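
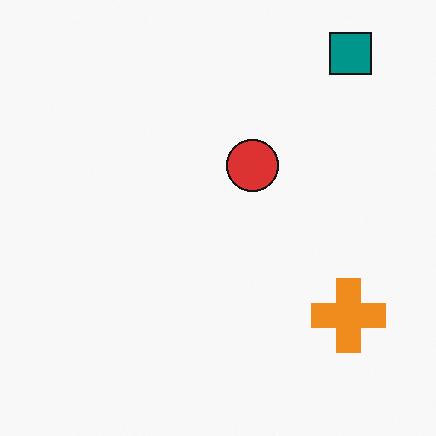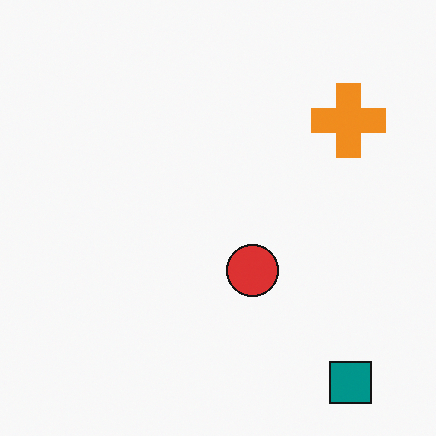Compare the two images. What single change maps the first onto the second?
The transformation is: flipped vertically (top ↔ bottom).

The teal square is in the top-right of the first image and the bottom-right of the second — shapes on opposite sides of the horizontal midline have swapped in a mirror flip.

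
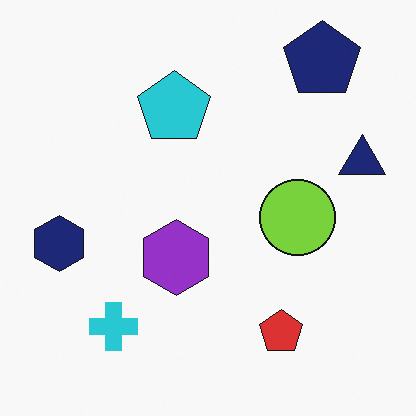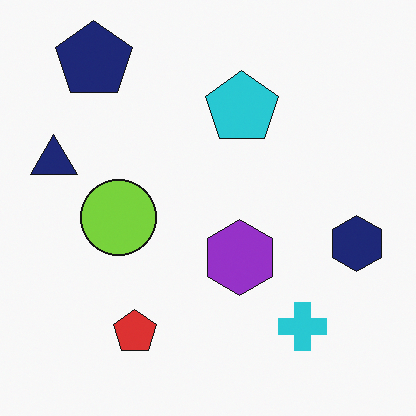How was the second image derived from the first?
The transformation is: flipped horizontally (left ↔ right).

The navy triangle is in the right of the first image and the left of the second — shapes on opposite sides of the vertical midline have swapped in a mirror flip.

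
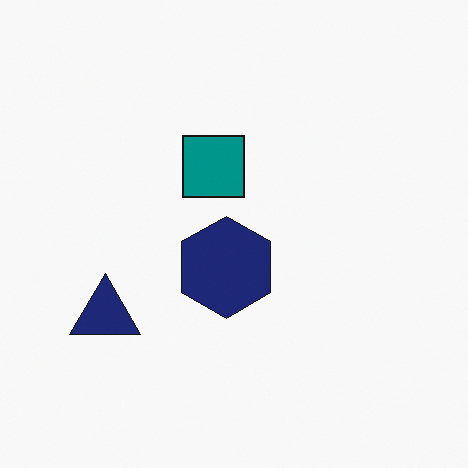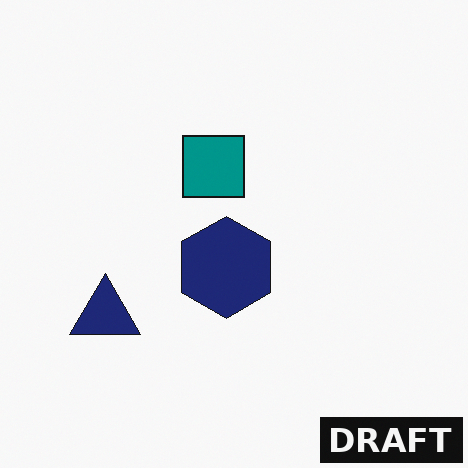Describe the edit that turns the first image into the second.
The image was watermarked with the text "DRAFT" in the lower-right corner.

A dark label reading "DRAFT" appears in the lower-right corner.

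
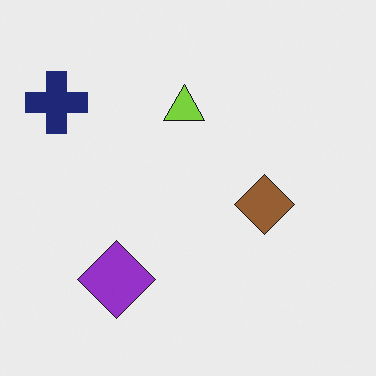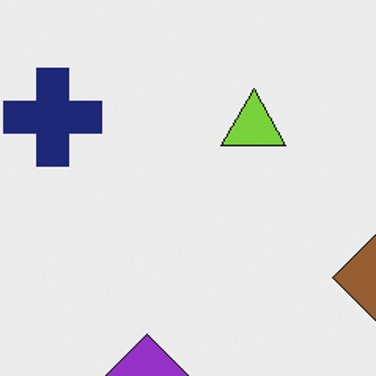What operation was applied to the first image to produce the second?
It was cropped slightly and scaled back up.

The visible shapes are larger and the field of view is narrower; shapes near the original edges may be partly or wholly outside the frame — a crop-and-rescale.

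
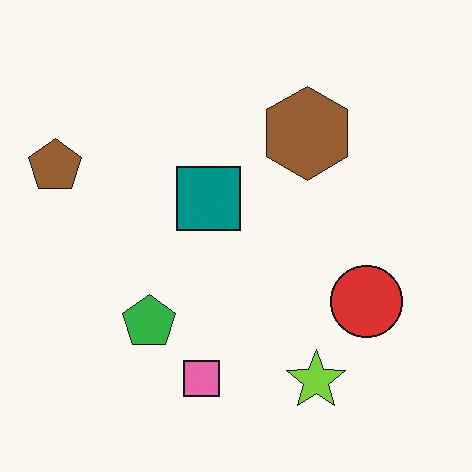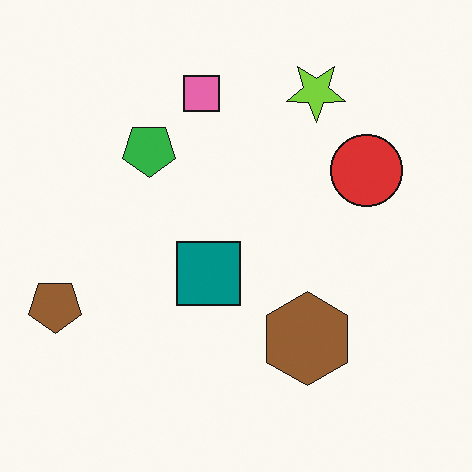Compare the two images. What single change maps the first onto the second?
It was flipped vertically (top ↔ bottom).

The lime star is in the bottom-right of the first image and the top-right of the second — shapes on opposite sides of the horizontal midline have swapped in a mirror flip.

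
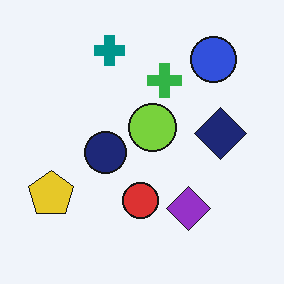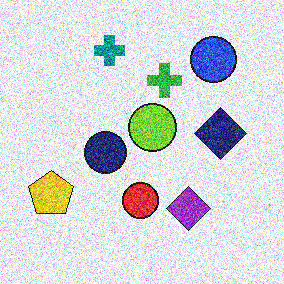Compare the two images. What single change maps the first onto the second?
Degraded with a thick layer of grain.

Random speckle covers the whole image, including the flat background.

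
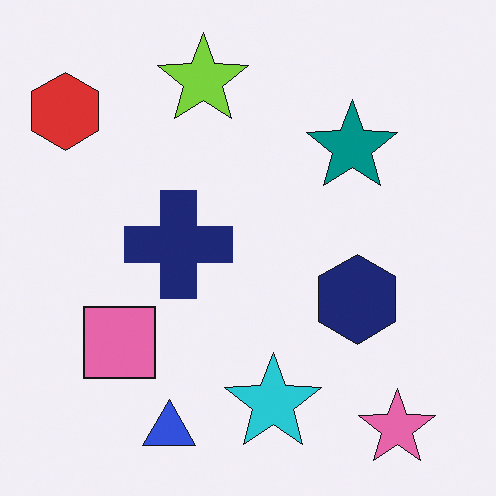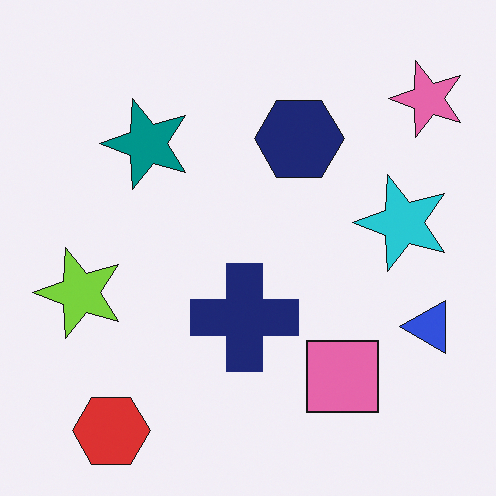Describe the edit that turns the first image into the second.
The image was rotated 90° counter-clockwise.

The pink star sits in the bottom-right of the first image and the top-right of the second — consistent with a whole-image 90° counter-clockwise rotation.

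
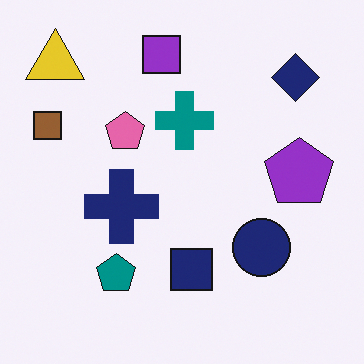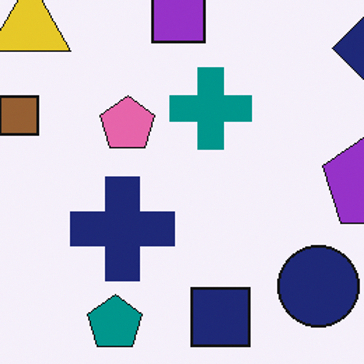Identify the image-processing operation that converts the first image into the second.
The transformation is: cropped to a modestly smaller region and rescaled.

The visible shapes are larger and the field of view is narrower; shapes near the original edges may be partly or wholly outside the frame — a crop-and-rescale.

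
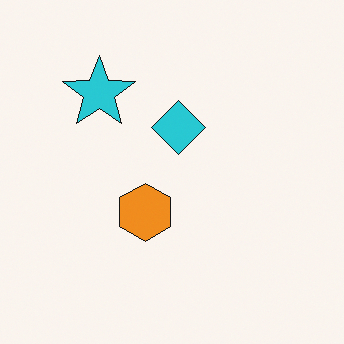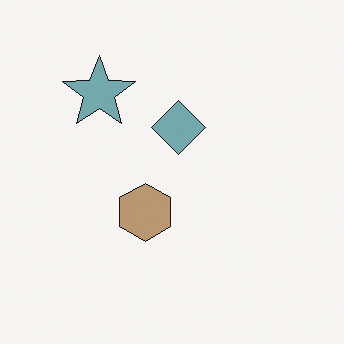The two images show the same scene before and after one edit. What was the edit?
The image was made much more muted (saturation change).

All colors are more muted and greyish — a global saturation change.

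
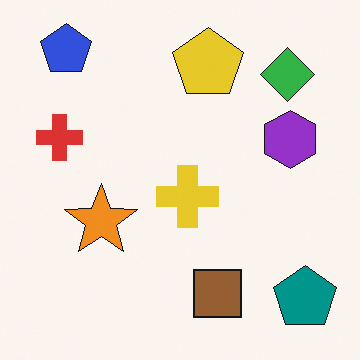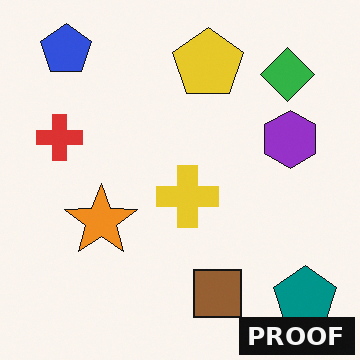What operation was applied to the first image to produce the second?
This is the original image watermarked with the text "PROOF" in the lower-right corner.

A dark label reading "PROOF" appears in the lower-right corner.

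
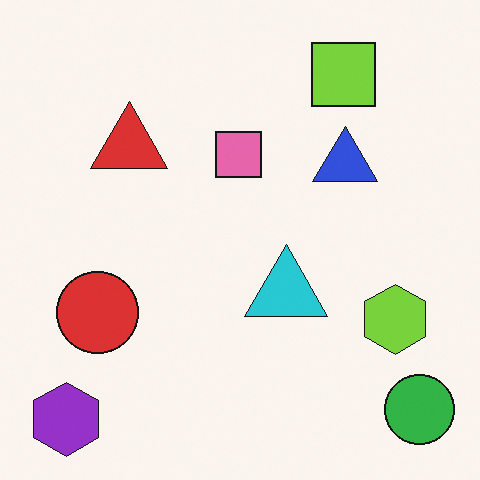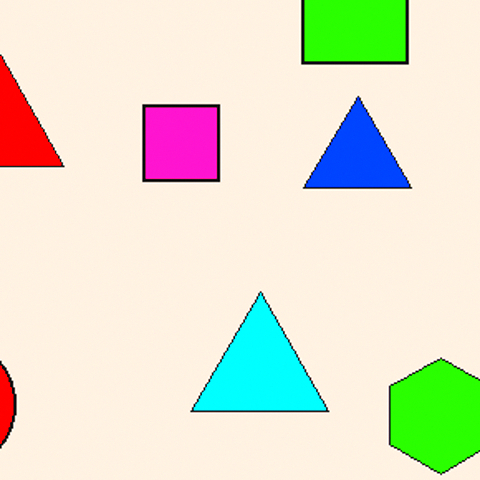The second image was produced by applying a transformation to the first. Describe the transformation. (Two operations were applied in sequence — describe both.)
The transformation is: cropped to a noticeably smaller region and rescaled, then heavily oversaturated.

The visible shapes are larger and the field of view is narrower; shapes near the original edges may be partly or wholly outside the frame — a crop-and-rescale. All colors are more vivid — a global saturation change.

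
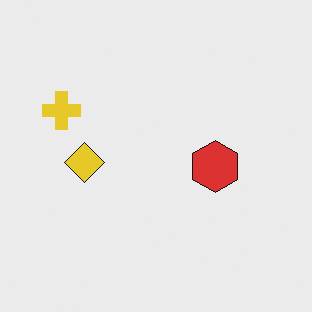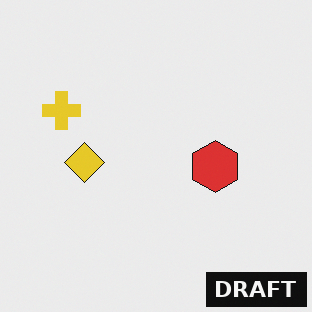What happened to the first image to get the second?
This is the original image watermarked with the text "DRAFT" in the lower-right corner.

A dark label reading "DRAFT" appears in the lower-right corner.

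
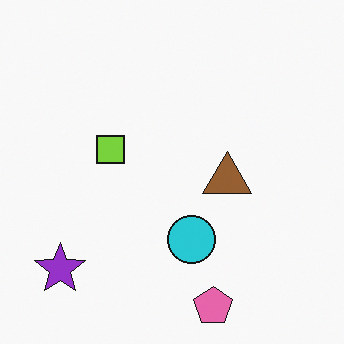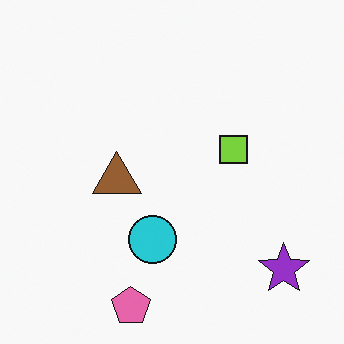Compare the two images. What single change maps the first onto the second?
Flipped horizontally (left ↔ right).

The purple star is in the bottom-left of the first image and the bottom-right of the second — shapes on opposite sides of the vertical midline have swapped in a mirror flip.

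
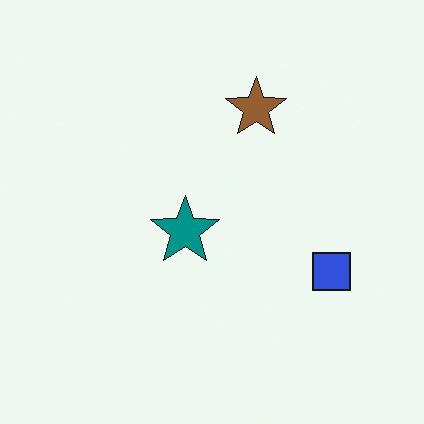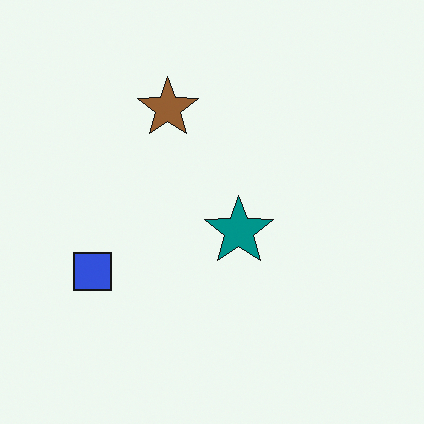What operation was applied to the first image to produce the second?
Flipped horizontally (left ↔ right).

The blue square is in the right of the first image and the left of the second — shapes on opposite sides of the vertical midline have swapped in a mirror flip.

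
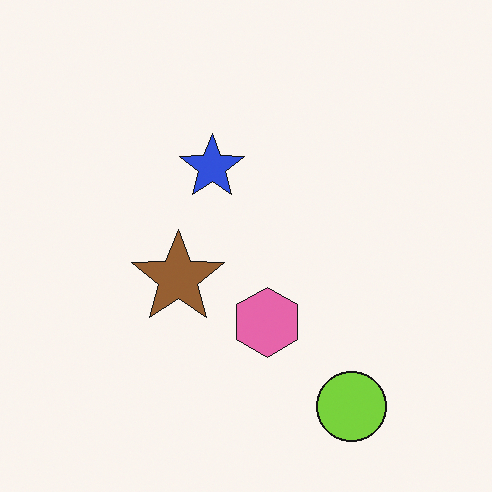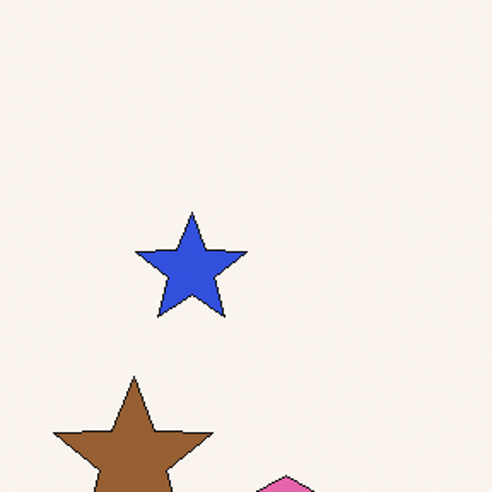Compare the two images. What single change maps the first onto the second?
The image was cropped to a noticeably smaller region and rescaled.

The visible shapes are larger and the field of view is narrower; shapes near the original edges may be partly or wholly outside the frame — a crop-and-rescale.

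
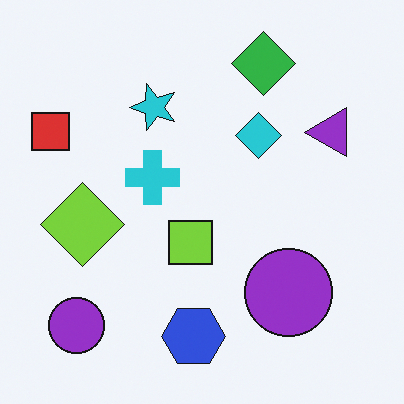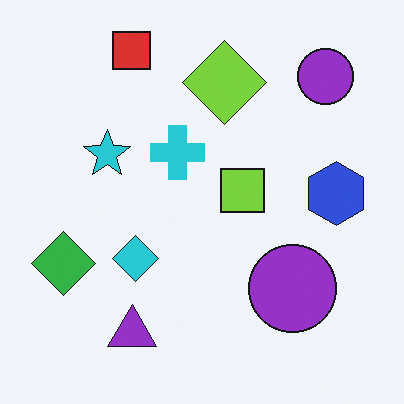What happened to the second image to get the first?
Transposed (reflected across the top-left ↔ bottom-right diagonal).

Shapes have swapped their row and column positions — what was in the top-right is now in the bottom-left — a diagonal reflection.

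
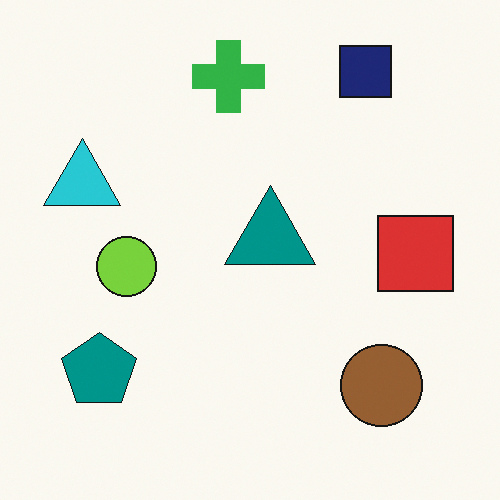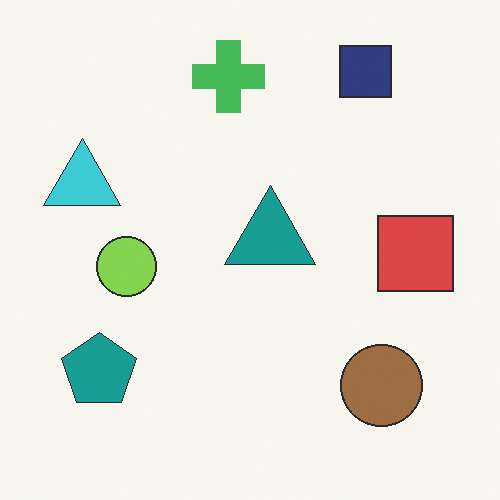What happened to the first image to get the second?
The transformation is: given slightly reduced contrast.

Tones are pushed toward mid-grey across the whole image — a global contrast change.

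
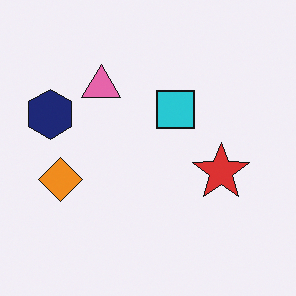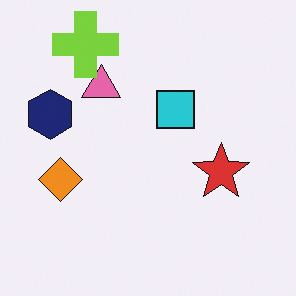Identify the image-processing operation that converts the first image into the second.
This is the original image overlaid with an additional lime cross.

A lime cross appears in the second image that is absent from the first.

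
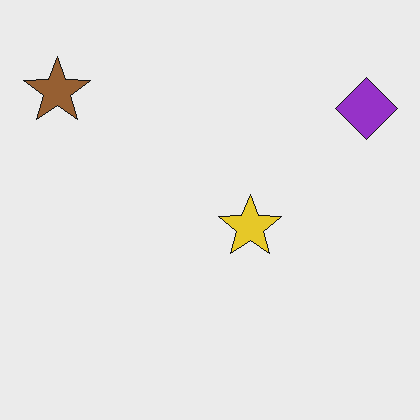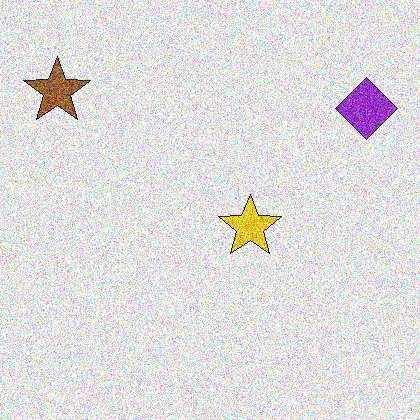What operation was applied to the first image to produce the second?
The image was degraded with heavy additive noise.

Random speckle covers the whole image, including the flat background.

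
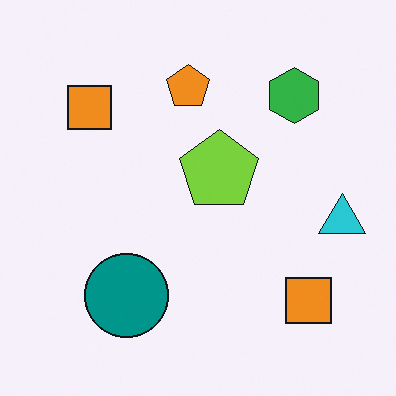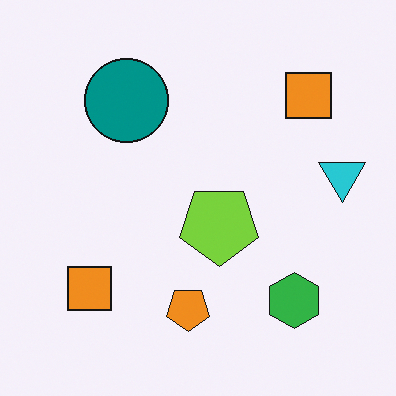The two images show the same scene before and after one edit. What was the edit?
This is the original image flipped vertically (top ↔ bottom).

The orange pentagon is in the top of the first image and the bottom of the second — shapes on opposite sides of the horizontal midline have swapped in a mirror flip.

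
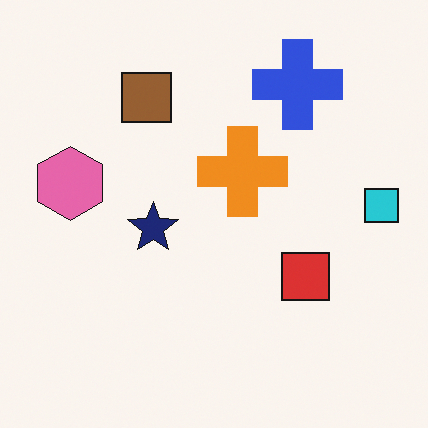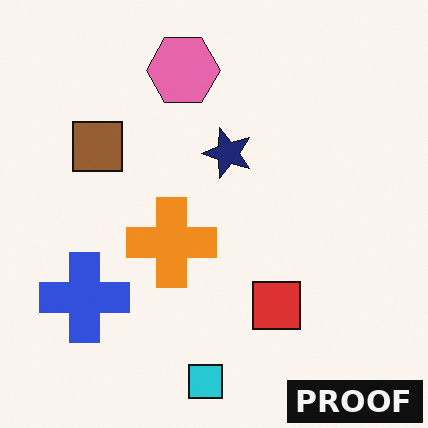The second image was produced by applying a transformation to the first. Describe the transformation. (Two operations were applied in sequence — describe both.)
The transformation is: transposed (reflected across the top-left ↔ bottom-right diagonal), then watermarked with the text "PROOF" in the lower-right corner.

Shapes have swapped their row and column positions — what was in the top-right is now in the bottom-left — a diagonal reflection. A dark label reading "PROOF" appears in the lower-right corner.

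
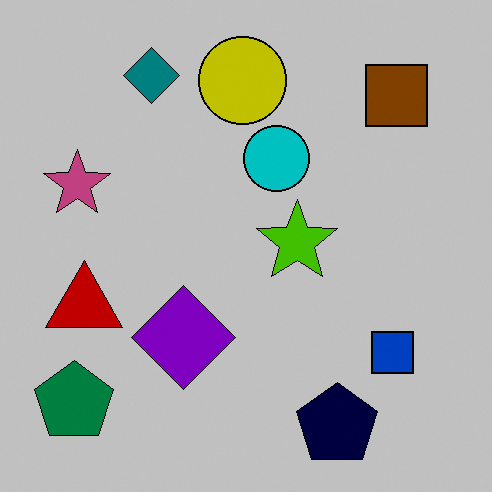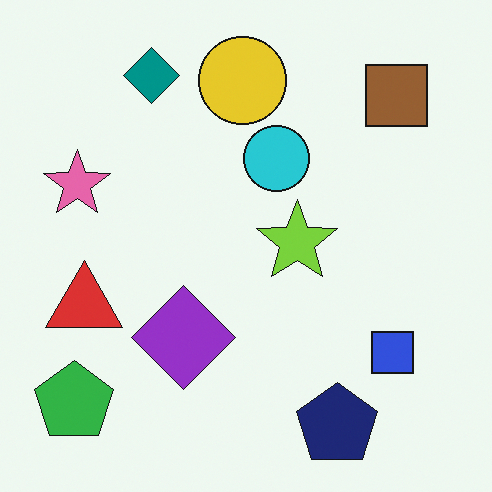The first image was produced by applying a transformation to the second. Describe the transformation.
The transformation is: aggressively posterized.

Each flat color has snapped to a coarser quantized level — most visibly, the near-white background has dropped to a flat grey.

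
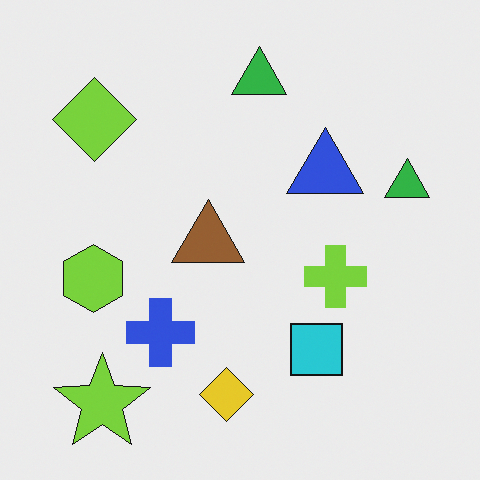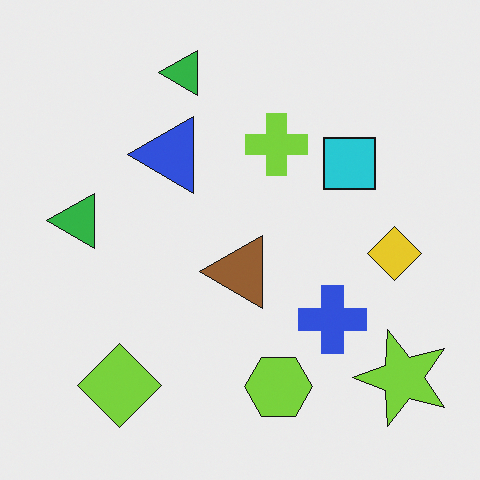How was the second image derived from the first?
This is the original image rotated 90° counter-clockwise.

The lime star sits in the bottom-left of the first image and the bottom-right of the second — consistent with a whole-image 90° counter-clockwise rotation.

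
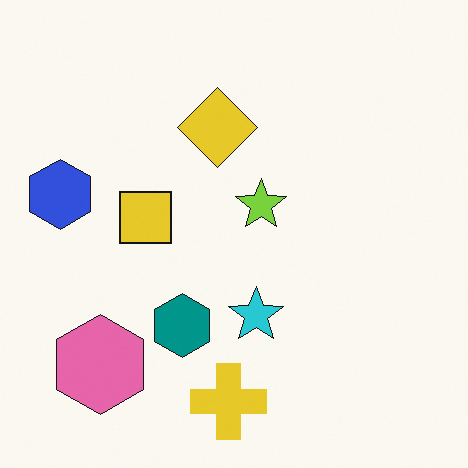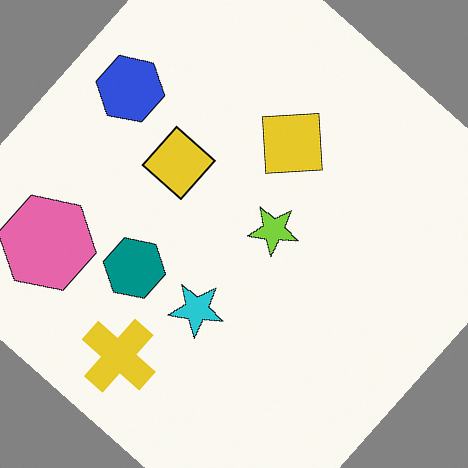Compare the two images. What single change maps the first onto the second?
This is the original image rotated clockwise by a large amount — several tens of degrees.

Every shape is tilted by the same angle and the image corners show triangular fill wedges — a whole-image rotation by a non-right angle.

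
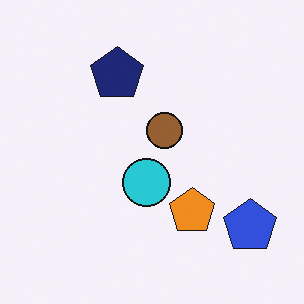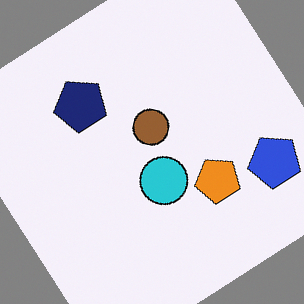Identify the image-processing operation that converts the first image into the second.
The image was rotated counter-clockwise by a large amount — several tens of degrees.

Every shape is tilted by the same angle and the image corners show triangular fill wedges — a whole-image rotation by a non-right angle.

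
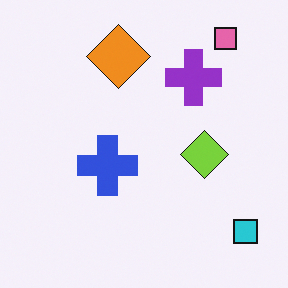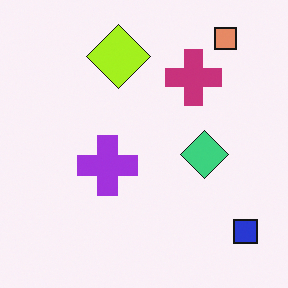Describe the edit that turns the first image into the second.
Hue-shifted by a small amount.

Every shape's color has rotated by the same amount around the hue wheel — a uniform hue shift.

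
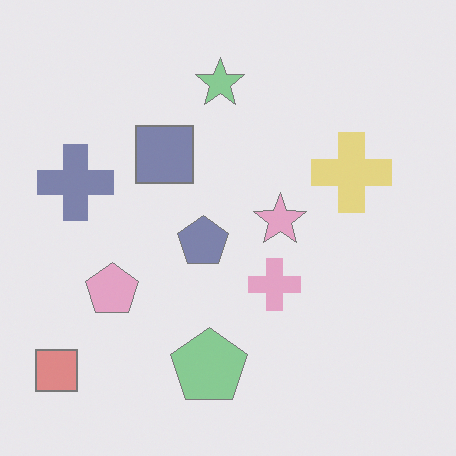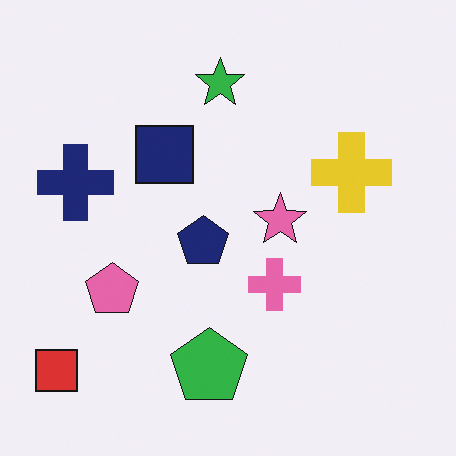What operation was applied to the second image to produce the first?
The transformation is: given much lower contrast.

Tones are pushed toward mid-grey across the whole image — a global contrast change.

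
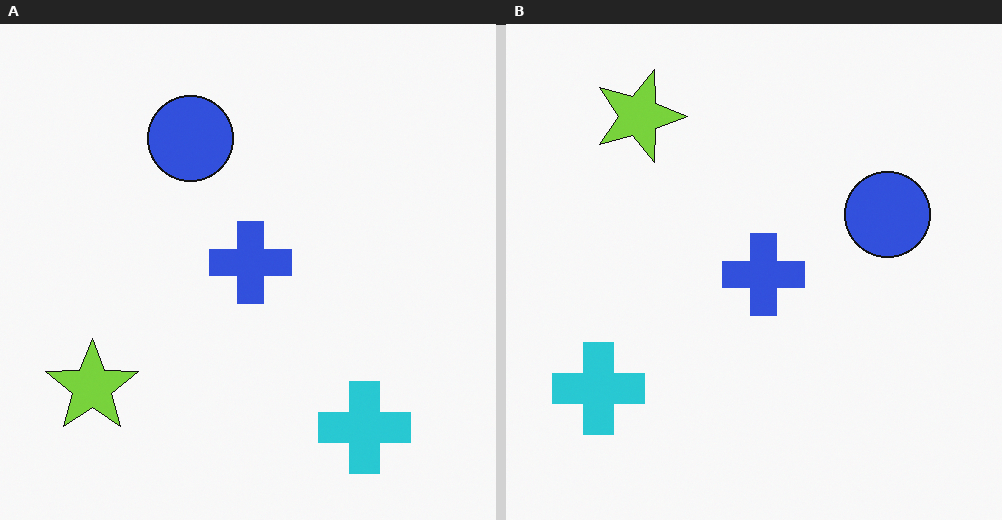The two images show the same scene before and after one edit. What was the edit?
The image was rotated 90° clockwise.

The lime star sits in the bottom-left of the left (A) image and the top-left of the right (B) — consistent with a whole-image 90° clockwise rotation.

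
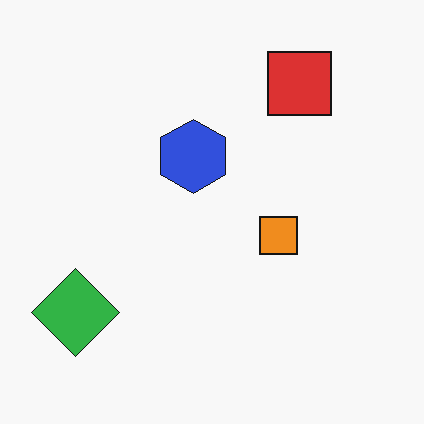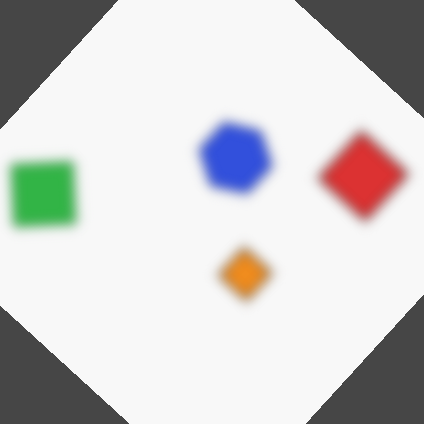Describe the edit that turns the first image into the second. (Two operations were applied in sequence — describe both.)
The second image is the first strongly gaussian-blurred, then rotated clockwise by a large amount — several tens of degrees.

Shape edges and outlines are uniformly softened across the whole image. Every shape is tilted by the same angle and the image corners show triangular fill wedges — a whole-image rotation by a non-right angle.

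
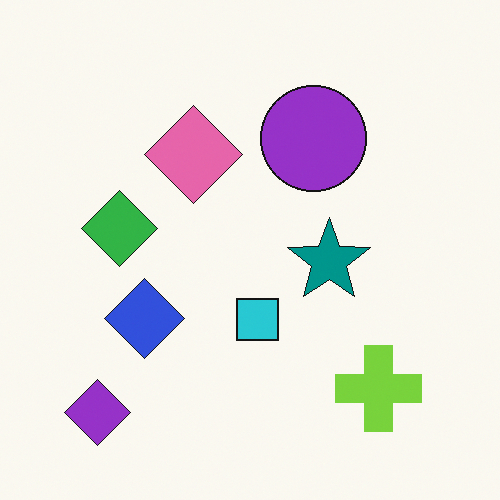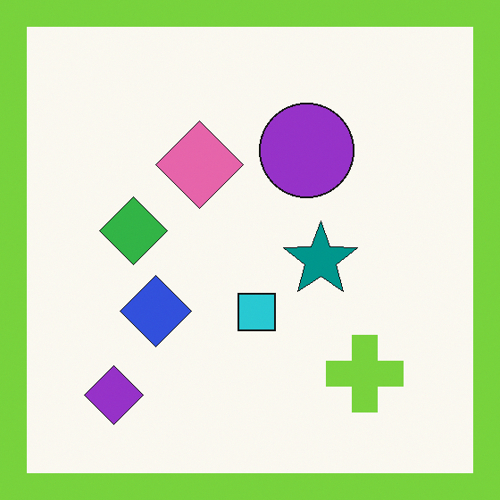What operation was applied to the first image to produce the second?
Framed with a lime border.

A solid lime frame runs around the edge of the second image, with the content slightly shrunk inside it.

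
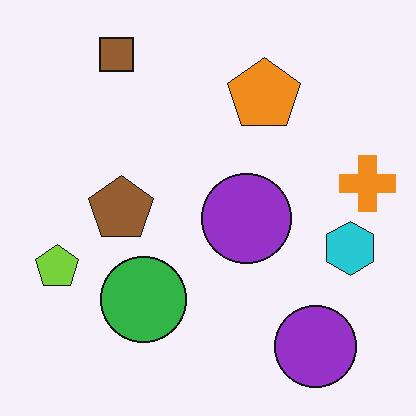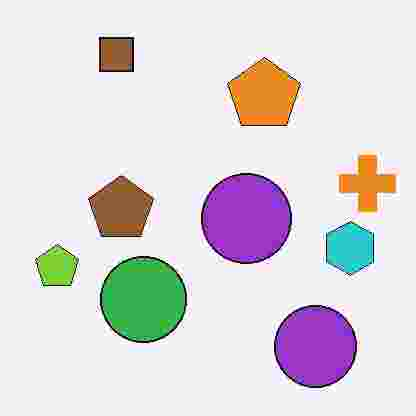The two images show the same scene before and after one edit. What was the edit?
This is the original image degraded with heavy JPEG compression.

Blocky 8×8 compression artifacts appear around shape edges and the flat background shows ringing — characteristic JPEG degradation.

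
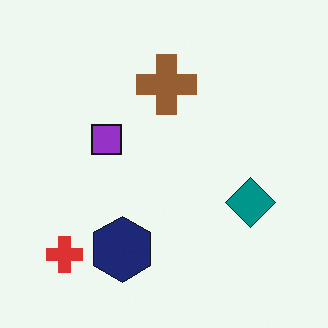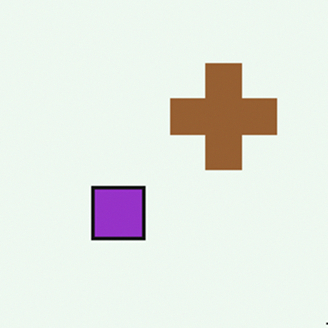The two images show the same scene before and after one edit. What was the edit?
It was cropped tightly and scaled back up.

The visible shapes are larger and the field of view is narrower; shapes near the original edges may be partly or wholly outside the frame — a crop-and-rescale.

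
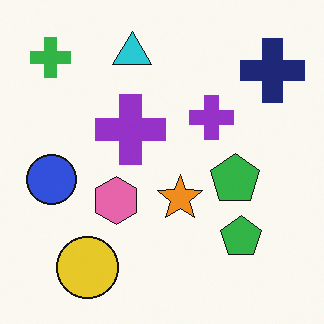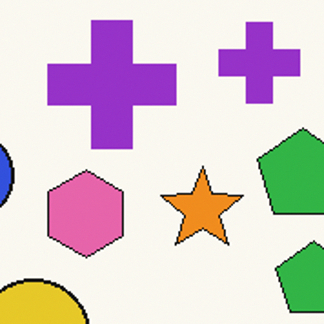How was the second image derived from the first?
The transformation is: cropped tightly and scaled back up.

The visible shapes are larger and the field of view is narrower; shapes near the original edges may be partly or wholly outside the frame — a crop-and-rescale.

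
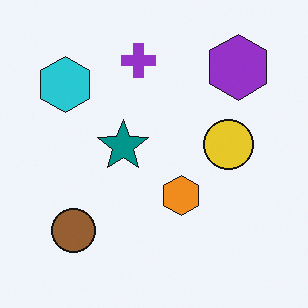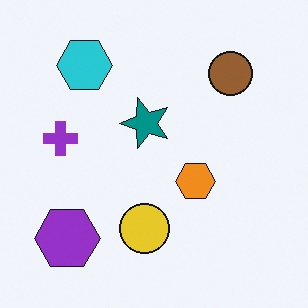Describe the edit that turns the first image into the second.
The transformation is: transposed (reflected across the top-left ↔ bottom-right diagonal).

Shapes have swapped their row and column positions — what was in the top-right is now in the bottom-left — a diagonal reflection.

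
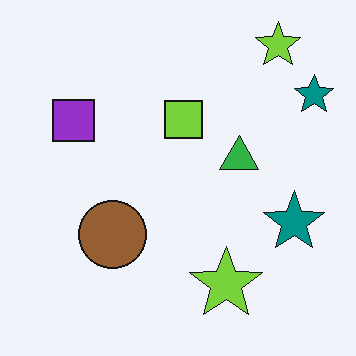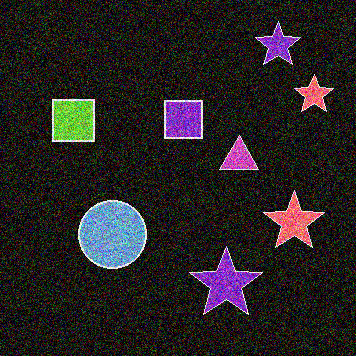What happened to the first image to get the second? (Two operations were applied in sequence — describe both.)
This is the original image color-inverted (negative), then degraded with heavy additive noise.

The light background has become dark and every shape's color is its complement — a photographic negative. Random speckle covers the whole image, including the flat background.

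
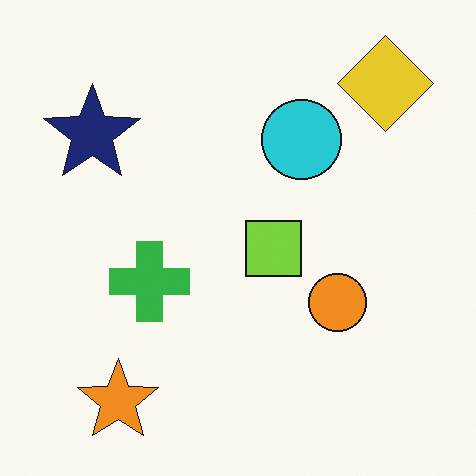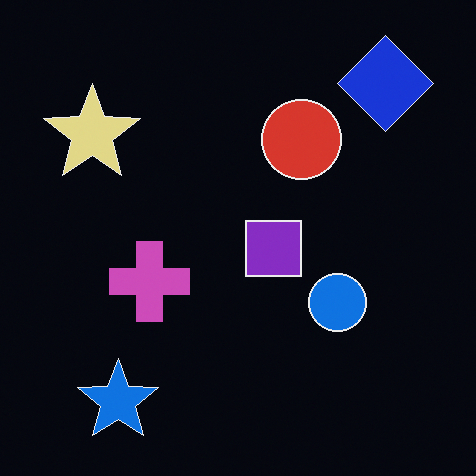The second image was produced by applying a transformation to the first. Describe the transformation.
This is the original image color-inverted (negative).

The light background has become dark and every shape's color is its complement — a photographic negative.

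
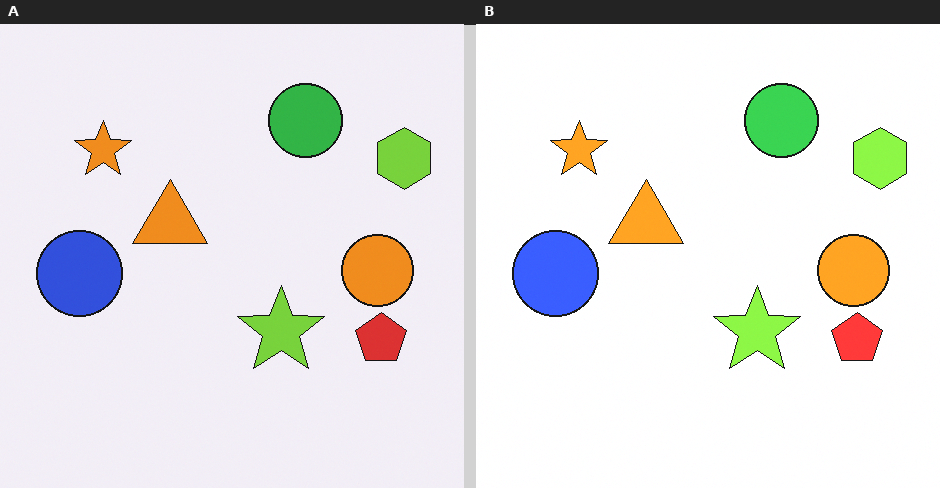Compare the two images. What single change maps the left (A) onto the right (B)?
The right (B) image is the left (A) brightened a little.

Every pixel — background and shapes alike — is uniformly brightened.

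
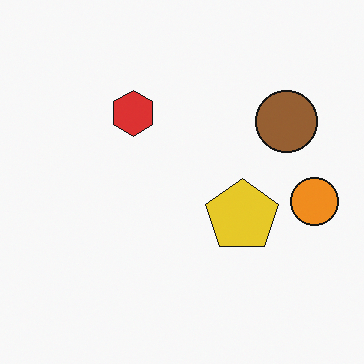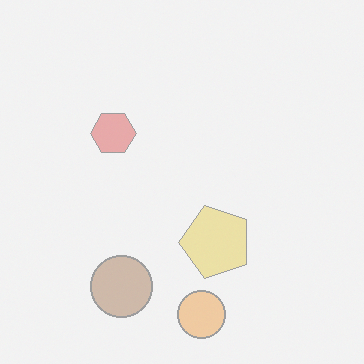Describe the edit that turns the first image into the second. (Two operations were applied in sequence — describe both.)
The image was transposed (reflected across the top-left ↔ bottom-right diagonal), then given much lower contrast.

Shapes have swapped their row and column positions — what was in the top-right is now in the bottom-left — a diagonal reflection. Tones are pushed toward mid-grey across the whole image — a global contrast change.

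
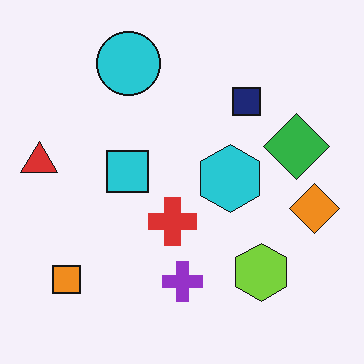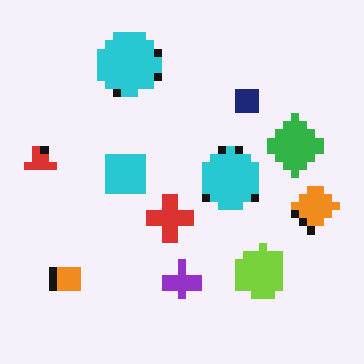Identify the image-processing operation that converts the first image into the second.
The second image is the first pixelated into visible square blocks.

Shapes are reduced to large square blocks; fine edges and outlines are lost — a downscale-then-upscale (mosaic) effect.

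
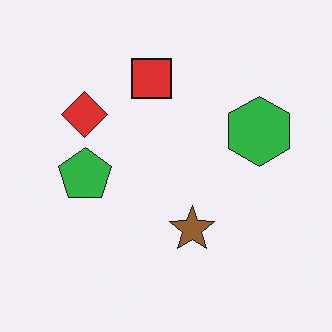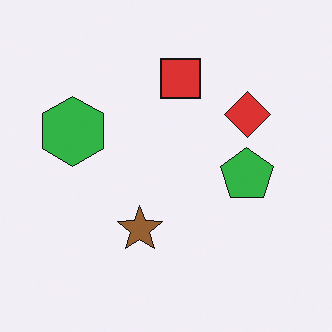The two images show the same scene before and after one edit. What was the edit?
The transformation is: flipped horizontally (left ↔ right).

The green hexagon is in the right of the first image and the left of the second — shapes on opposite sides of the vertical midline have swapped in a mirror flip.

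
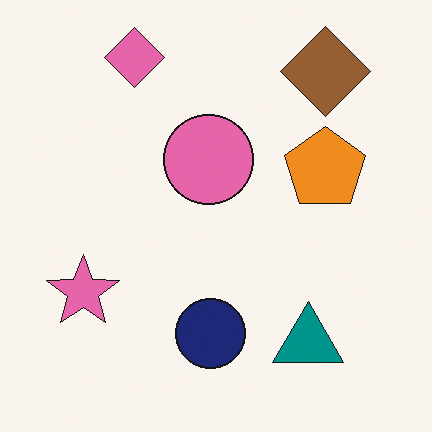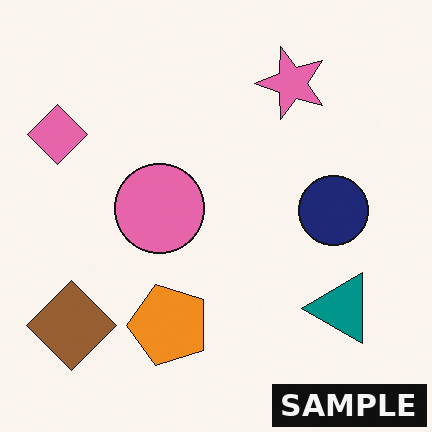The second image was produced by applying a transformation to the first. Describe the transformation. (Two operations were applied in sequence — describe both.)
This is the original image transposed (reflected across the top-left ↔ bottom-right diagonal), then watermarked with the text "SAMPLE" in the lower-right corner.

Shapes have swapped their row and column positions — what was in the top-right is now in the bottom-left — a diagonal reflection. A dark label reading "SAMPLE" appears in the lower-right corner.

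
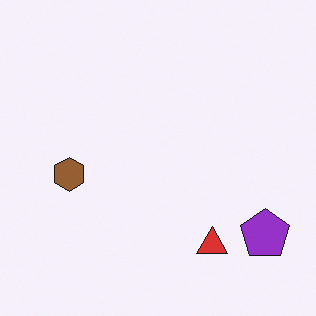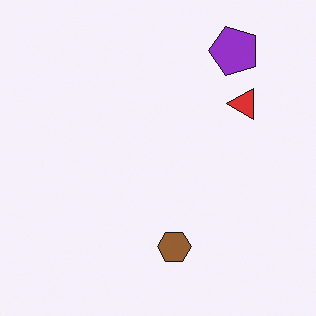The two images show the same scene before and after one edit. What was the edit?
The transformation is: rotated 90° counter-clockwise.

The purple pentagon sits in the bottom-right of the first image and the top-right of the second — consistent with a whole-image 90° counter-clockwise rotation.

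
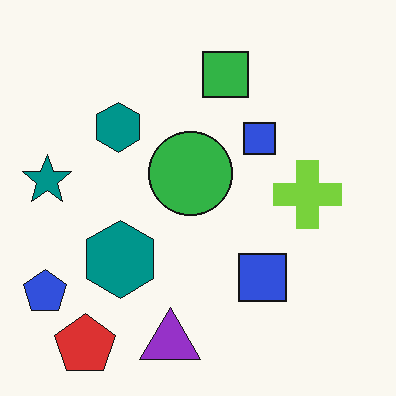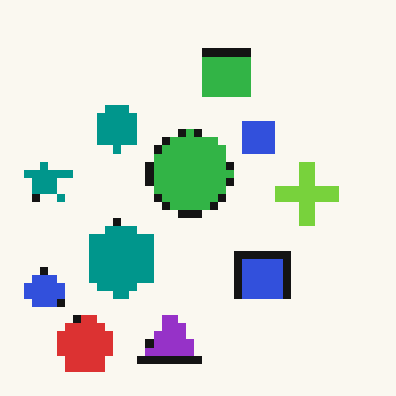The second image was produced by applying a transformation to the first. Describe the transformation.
This is the original image pixelated into visible square blocks.

Shapes are reduced to large square blocks; fine edges and outlines are lost — a downscale-then-upscale (mosaic) effect.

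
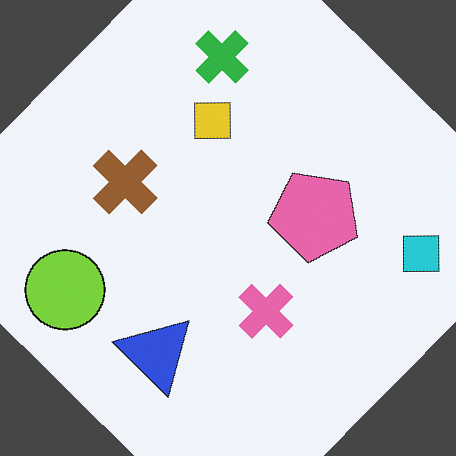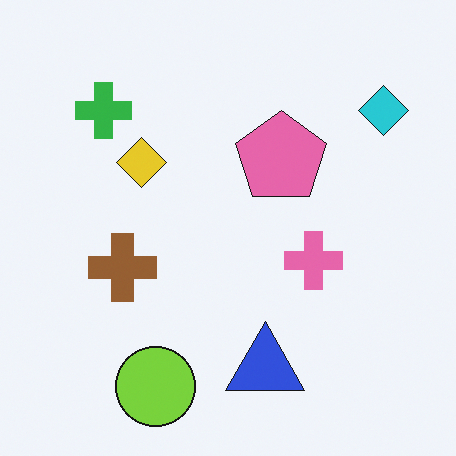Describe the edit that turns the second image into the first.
This is the original image rotated clockwise by a large amount — several tens of degrees.

Every shape is tilted by the same angle and the image corners show triangular fill wedges — a whole-image rotation by a non-right angle.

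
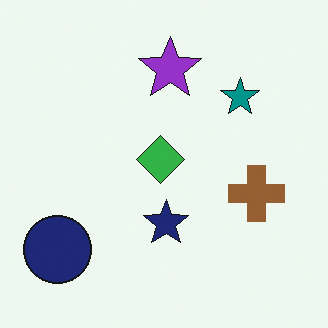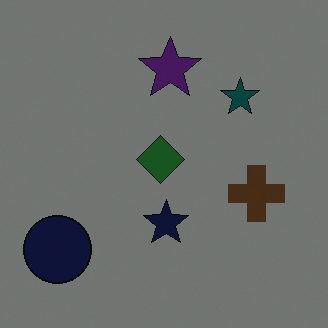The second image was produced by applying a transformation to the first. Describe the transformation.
It was noticeably darkened.

Every pixel — background and shapes alike — is uniformly darkened.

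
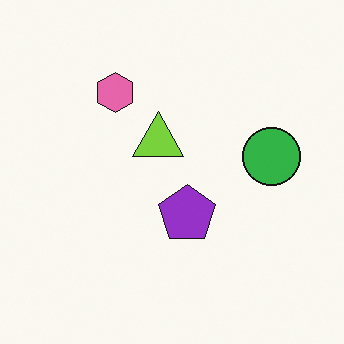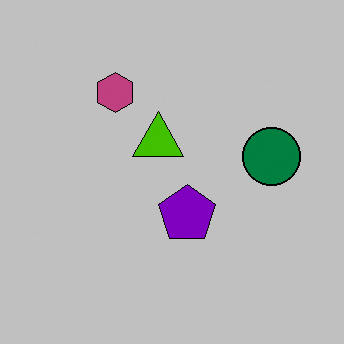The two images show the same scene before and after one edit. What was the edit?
Aggressively posterized.

Each flat color has snapped to a coarser quantized level — most visibly, the near-white background has dropped to a flat grey.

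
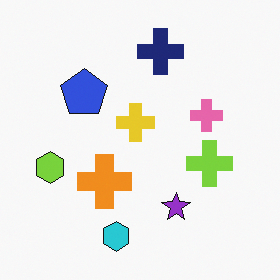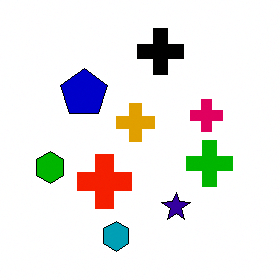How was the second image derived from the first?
The transformation is: boosted in contrast.

Tones are pushed away from mid-grey across the whole image — a global contrast change.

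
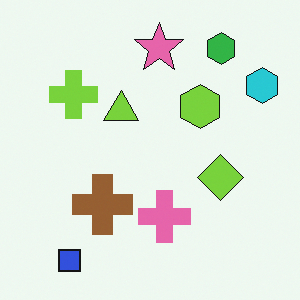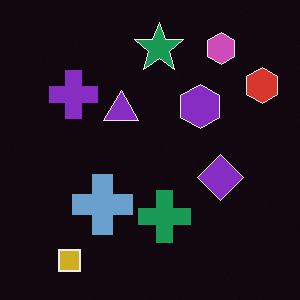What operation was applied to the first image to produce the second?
The second image is the first color-inverted (negative).

The light background has become dark and every shape's color is its complement — a photographic negative.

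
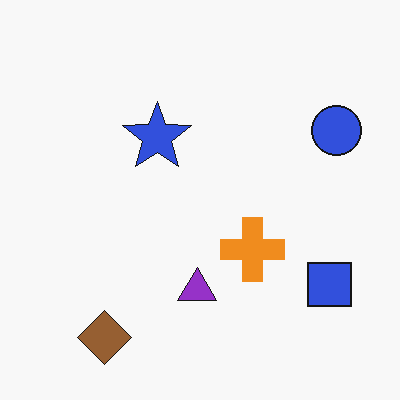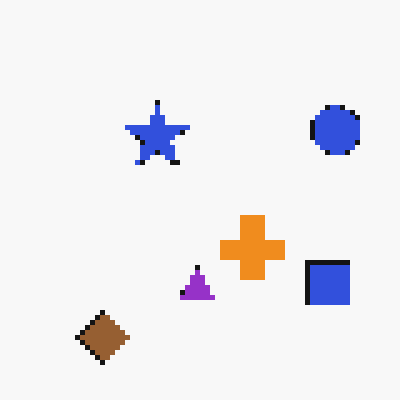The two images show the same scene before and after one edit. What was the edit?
The image was lightly pixelated (a mild mosaic effect).

Shapes are reduced to large square blocks; fine edges and outlines are lost — a downscale-then-upscale (mosaic) effect.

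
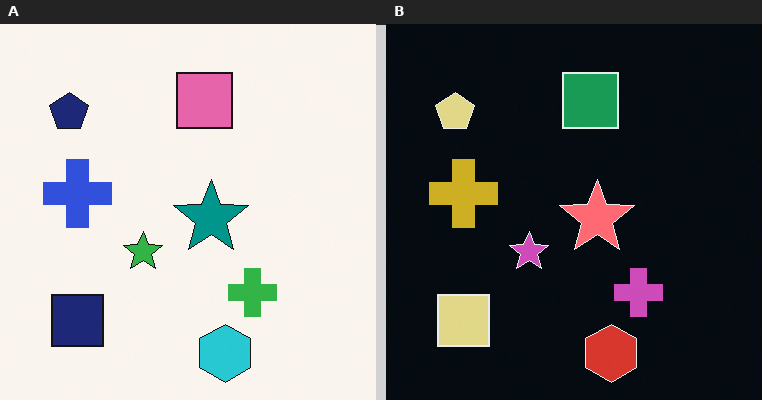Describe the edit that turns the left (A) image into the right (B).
The right (B) image is the left (A) color-inverted (negative).

The light background has become dark and every shape's color is its complement — a photographic negative.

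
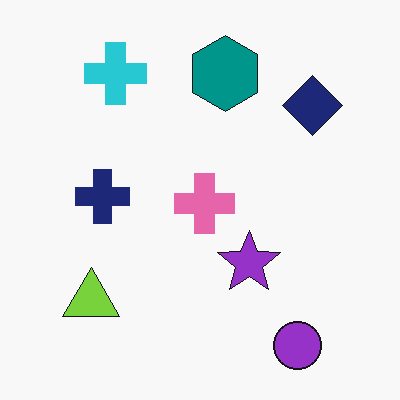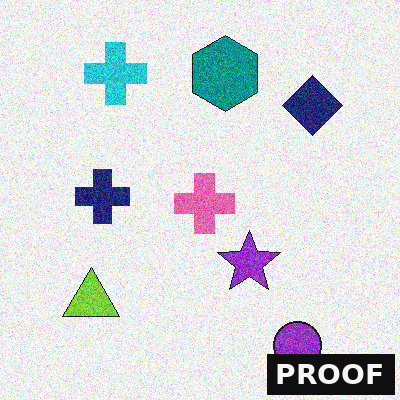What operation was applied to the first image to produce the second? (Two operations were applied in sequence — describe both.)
This is the original image degraded with visible gaussian noise, then watermarked with the text "PROOF" in the lower-right corner.

Random speckle covers the whole image, including the flat background. A dark label reading "PROOF" appears in the lower-right corner.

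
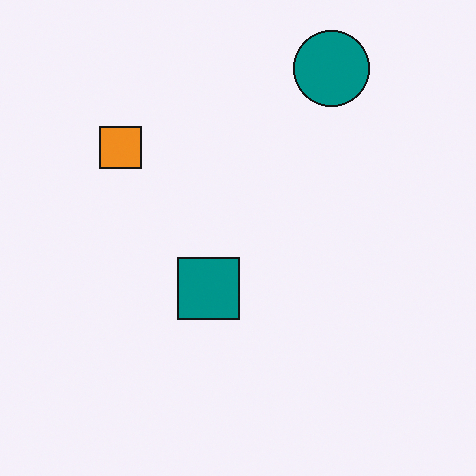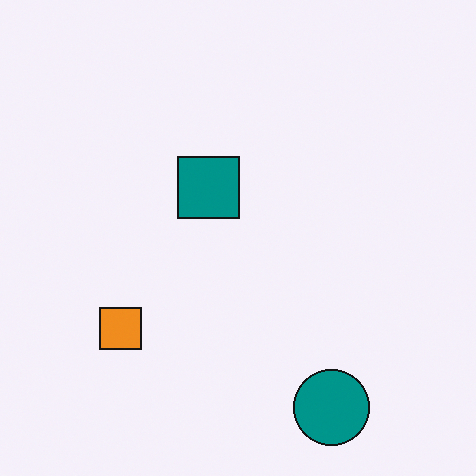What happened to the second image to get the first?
It was flipped vertically (top ↔ bottom).

The teal circle is in the bottom-right of the second image and the top-right of the first — shapes on opposite sides of the horizontal midline have swapped in a mirror flip.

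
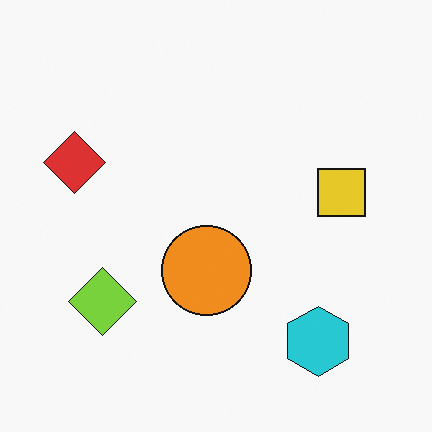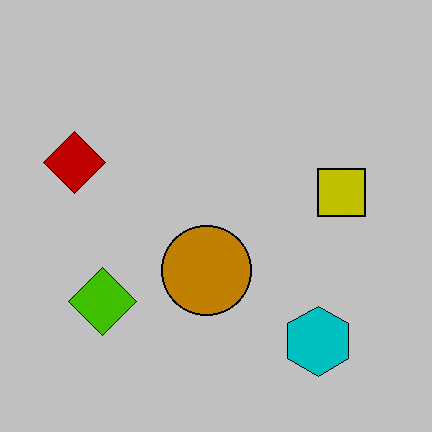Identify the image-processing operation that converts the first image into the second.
The transformation is: heavily posterized to just a handful of flat colors.

Each flat color has snapped to a coarser quantized level — most visibly, the near-white background has dropped to a flat grey.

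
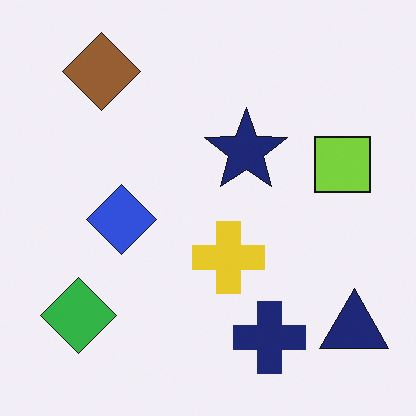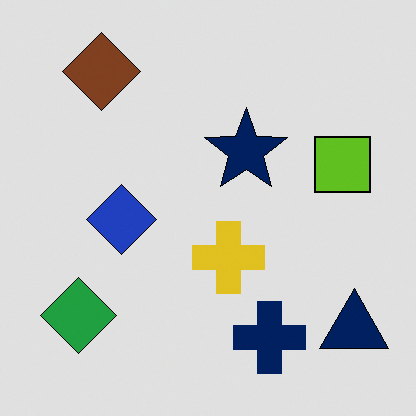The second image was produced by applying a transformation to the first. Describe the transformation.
The transformation is: moderately posterized.

Each flat color has snapped to a coarser quantized level — most visibly, the near-white background has dropped to a flat grey.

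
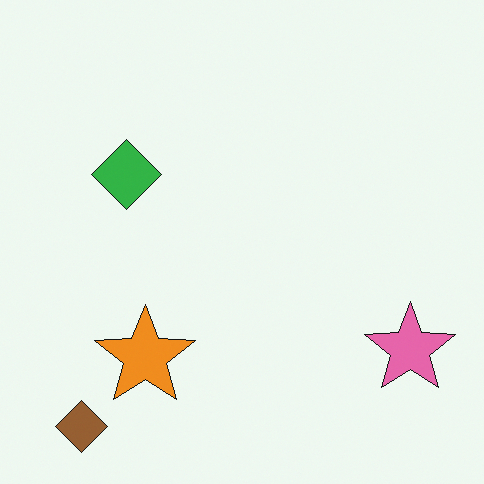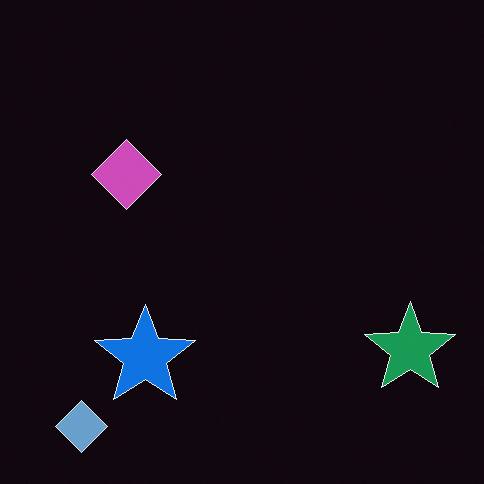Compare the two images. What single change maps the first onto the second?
This is the original image color-inverted (negative).

The light background has become dark and every shape's color is its complement — a photographic negative.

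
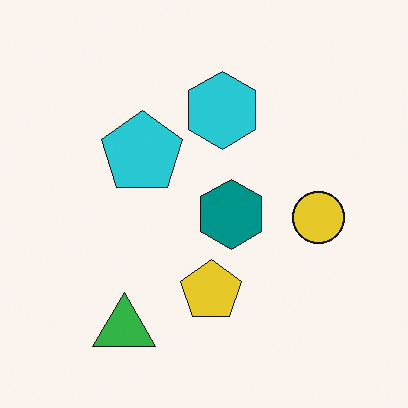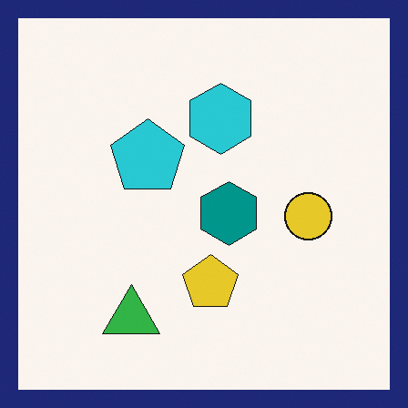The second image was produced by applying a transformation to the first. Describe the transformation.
The transformation is: framed with a navy border.

A solid navy frame runs around the edge of the second image, with the content slightly shrunk inside it.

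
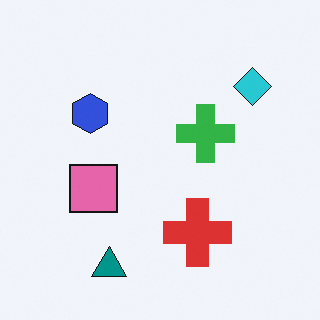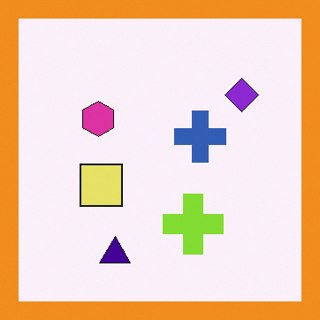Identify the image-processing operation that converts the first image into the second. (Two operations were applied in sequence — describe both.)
The second image is the first hue-shifted by a moderate amount, then framed with a orange border.

Every shape's color has rotated by the same amount around the hue wheel — a uniform hue shift. A solid orange frame runs around the edge of the second image, with the content slightly shrunk inside it.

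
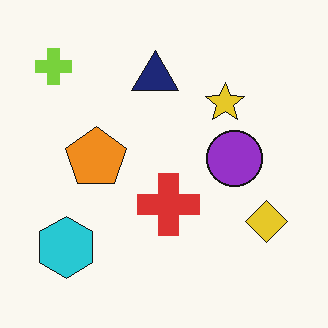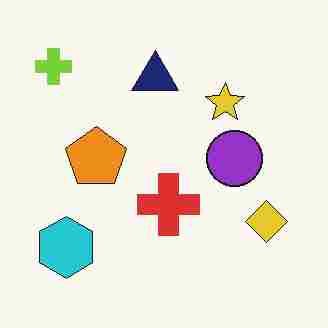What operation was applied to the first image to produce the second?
It was degraded with heavy JPEG compression.

Blocky 8×8 compression artifacts appear around shape edges and the flat background shows ringing — characteristic JPEG degradation.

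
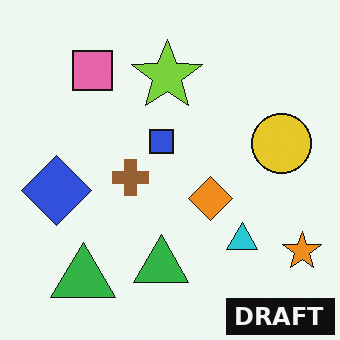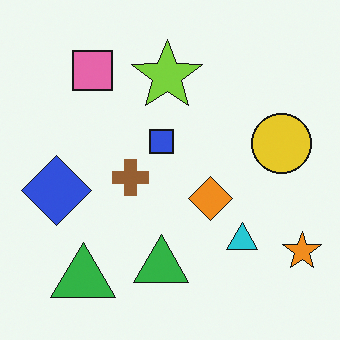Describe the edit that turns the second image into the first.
It was watermarked with the text "DRAFT" in the lower-right corner.

A dark label reading "DRAFT" appears in the lower-right corner.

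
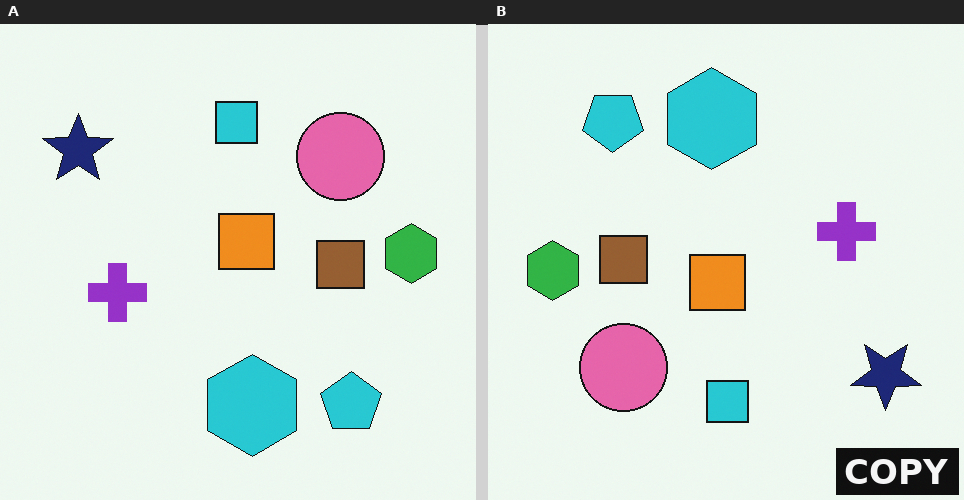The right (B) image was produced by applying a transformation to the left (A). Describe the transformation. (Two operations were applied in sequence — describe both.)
The transformation is: rotated 180°, then watermarked with the text "COPY" in the lower-right corner.

The navy star sits in the top-left of the left (A) image and the bottom-right of the right (B) — consistent with a whole-image 180° rotation. A dark label reading "COPY" appears in the lower-right corner.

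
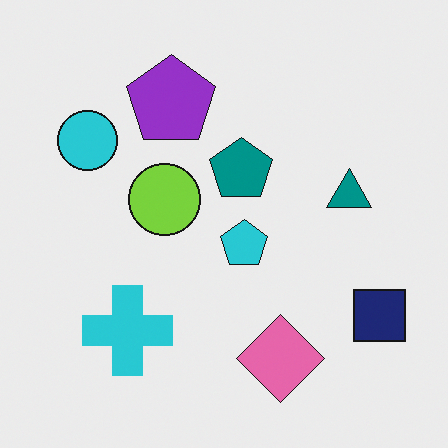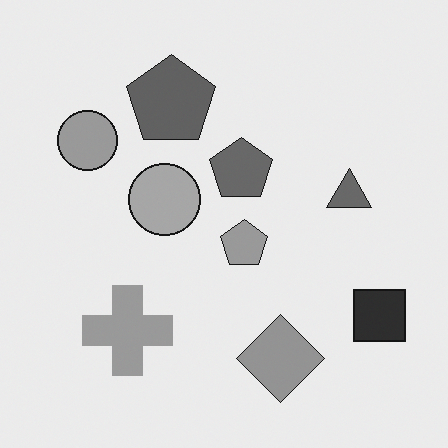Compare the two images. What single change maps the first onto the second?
This is the original image converted to grayscale.

All color is removed — every shape is now a shade of grey.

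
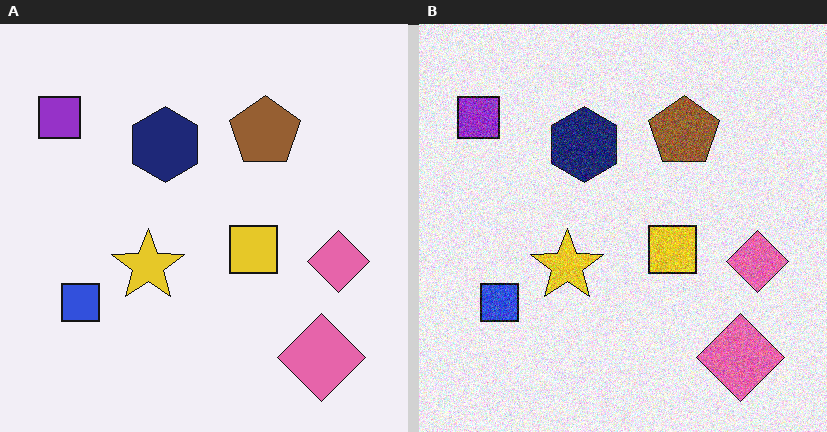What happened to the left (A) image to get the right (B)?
The image was degraded with visible gaussian noise.

Random speckle covers the whole image, including the flat background.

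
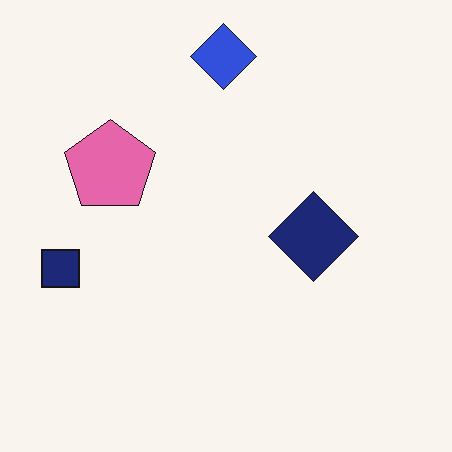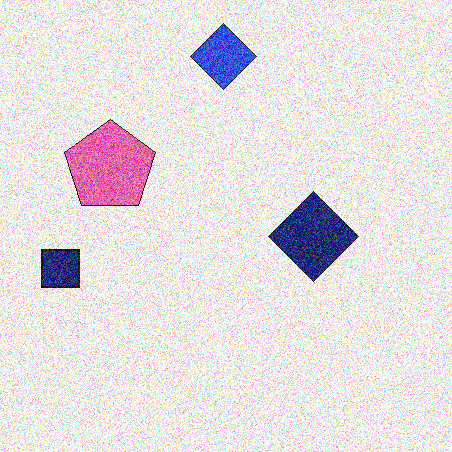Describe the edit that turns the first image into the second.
The image was degraded with strong gaussian noise.

Random speckle covers the whole image, including the flat background.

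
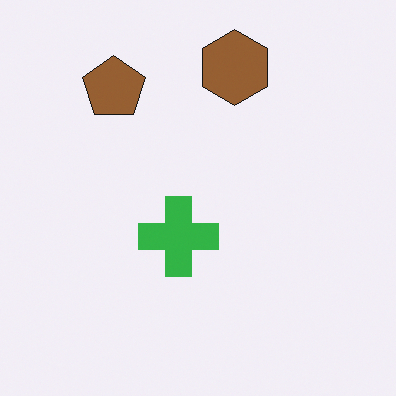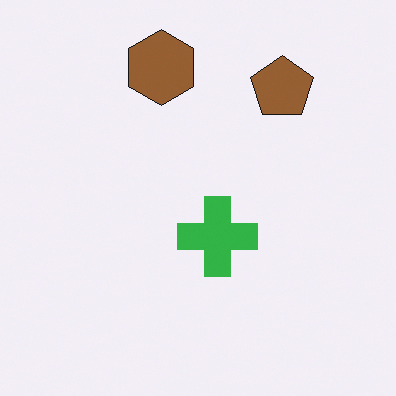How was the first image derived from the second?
The first image is the second flipped horizontally (left ↔ right).

The brown pentagon is in the top-right of the second image and the top-left of the first — shapes on opposite sides of the vertical midline have swapped in a mirror flip.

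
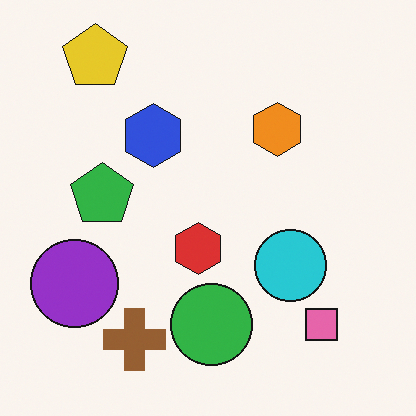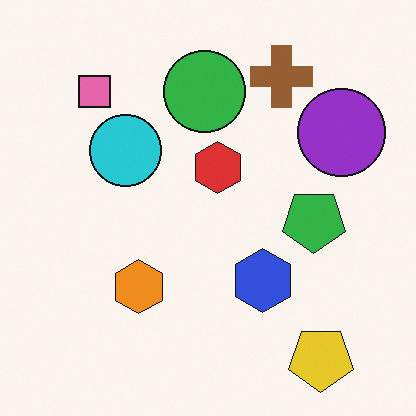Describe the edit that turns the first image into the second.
This is the original image rotated 180°.

The yellow pentagon sits in the top-left of the first image and the bottom-right of the second — consistent with a whole-image 180° rotation.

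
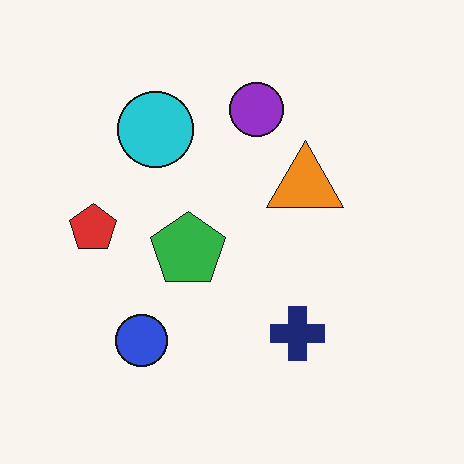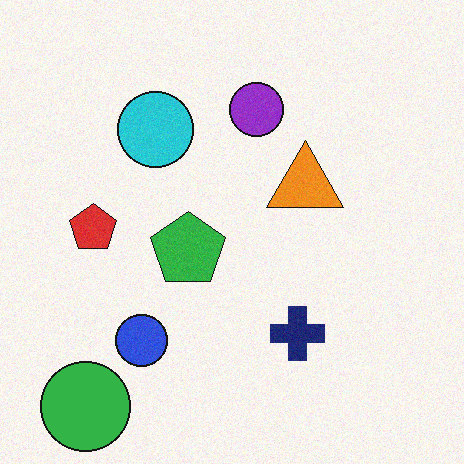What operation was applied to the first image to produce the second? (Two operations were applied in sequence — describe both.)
The second image is the first degraded with light additive noise, then overlaid with an additional green circle.

Random speckle covers the whole image, including the flat background. A green circle appears in the second image that is absent from the first.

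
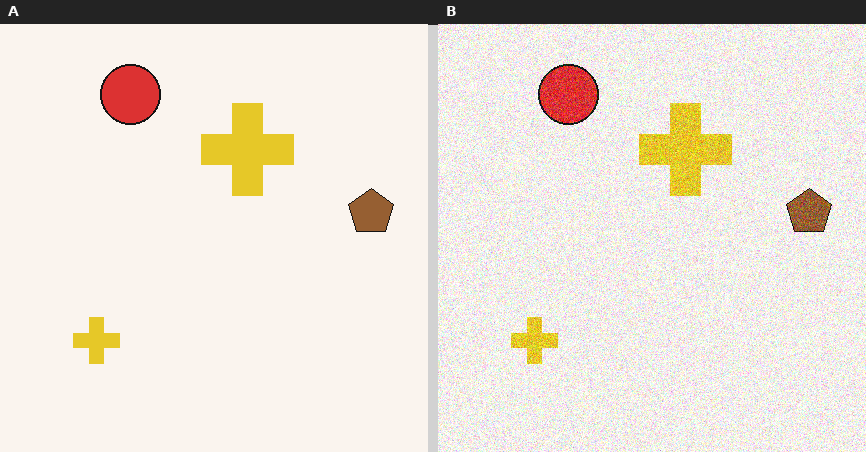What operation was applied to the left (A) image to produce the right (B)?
The transformation is: degraded with a thick layer of grain.

Random speckle covers the whole image, including the flat background.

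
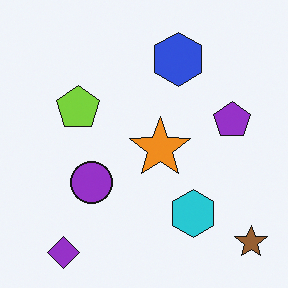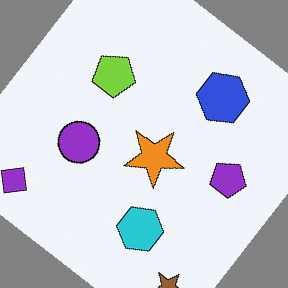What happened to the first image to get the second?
The image was rotated clockwise by a large amount — several tens of degrees.

Every shape is tilted by the same angle and the image corners show triangular fill wedges — a whole-image rotation by a non-right angle.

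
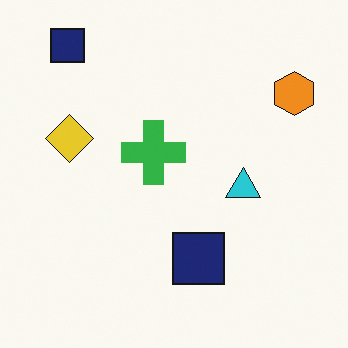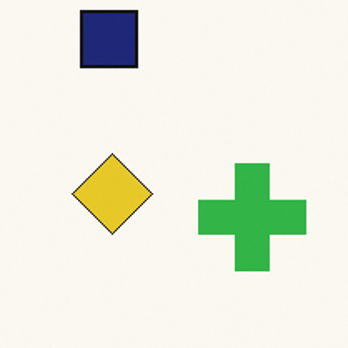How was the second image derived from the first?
The transformation is: cropped to a noticeably smaller region and rescaled.

The visible shapes are larger and the field of view is narrower; shapes near the original edges may be partly or wholly outside the frame — a crop-and-rescale.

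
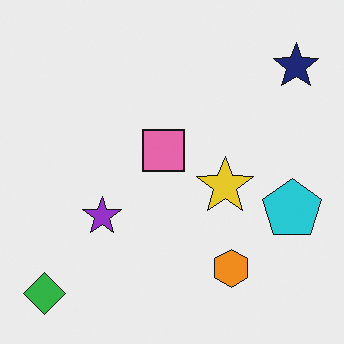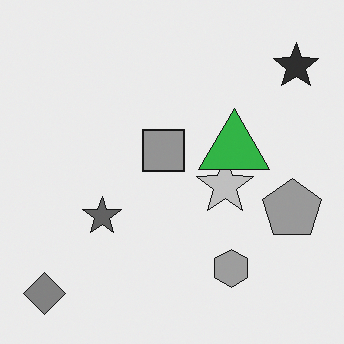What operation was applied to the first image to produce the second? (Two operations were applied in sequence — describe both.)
It was converted to grayscale, then overlaid with an additional green triangle.

All color is removed — every shape is now a shade of grey. A green triangle appears in the second image that is absent from the first.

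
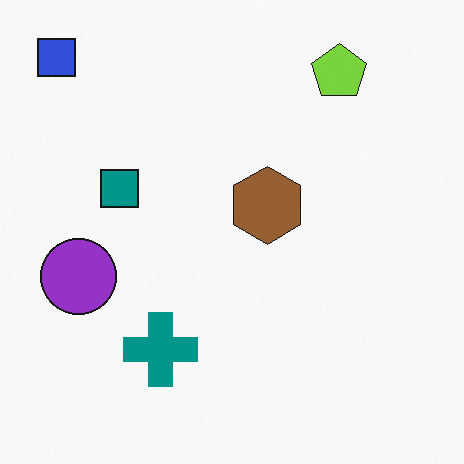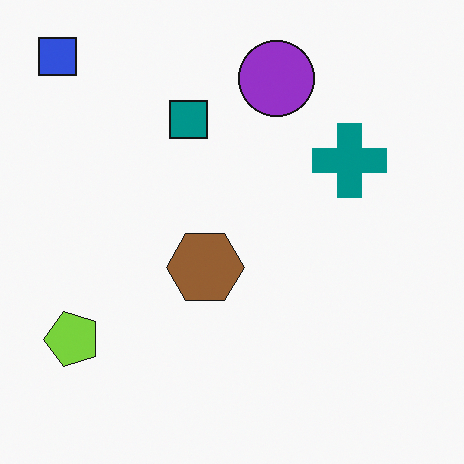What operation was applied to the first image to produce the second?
Transposed (reflected across the top-left ↔ bottom-right diagonal).

Shapes have swapped their row and column positions — what was in the top-right is now in the bottom-left — a diagonal reflection.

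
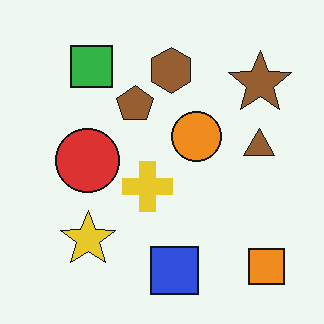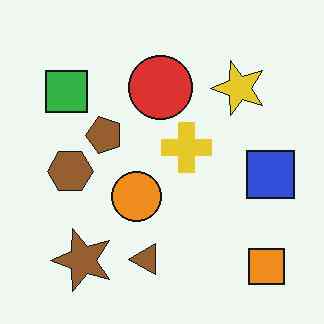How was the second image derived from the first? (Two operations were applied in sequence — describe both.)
It was given moderate JPEG compression, then transposed (reflected across the top-left ↔ bottom-right diagonal).

Blocky 8×8 compression artifacts appear around shape edges and the flat background shows ringing — characteristic JPEG degradation. Shapes have swapped their row and column positions — what was in the top-right is now in the bottom-left — a diagonal reflection.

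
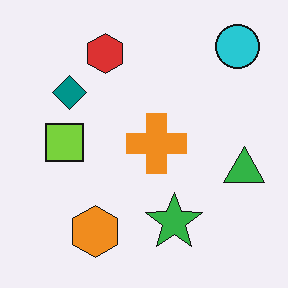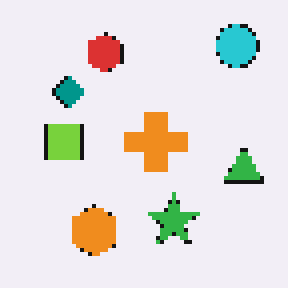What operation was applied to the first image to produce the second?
This is the original image mildly pixelated.

Shapes are reduced to large square blocks; fine edges and outlines are lost — a downscale-then-upscale (mosaic) effect.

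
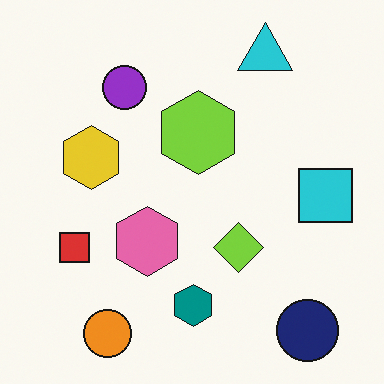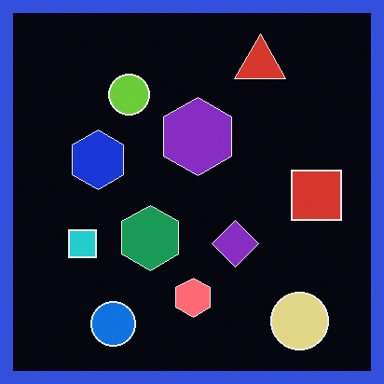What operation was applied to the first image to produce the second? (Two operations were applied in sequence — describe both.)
The transformation is: color-inverted (negative), then framed with a blue border.

The light background has become dark and every shape's color is its complement — a photographic negative. A solid blue frame runs around the edge of the second image, with the content slightly shrunk inside it.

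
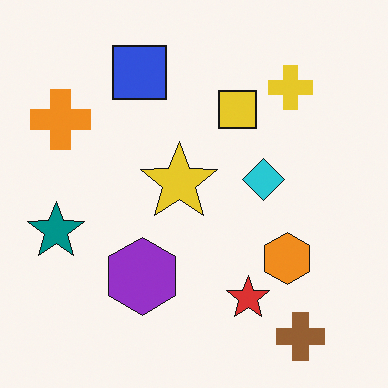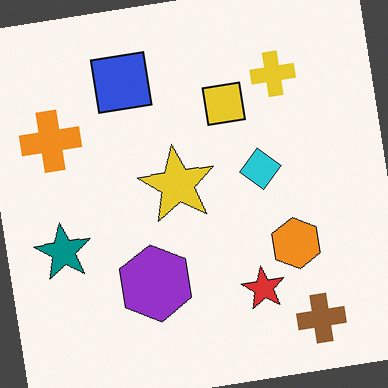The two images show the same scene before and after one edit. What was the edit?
It was rotated counter-clockwise by a small amount.

Every shape is tilted by the same angle and the image corners show triangular fill wedges — a whole-image rotation by a non-right angle.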